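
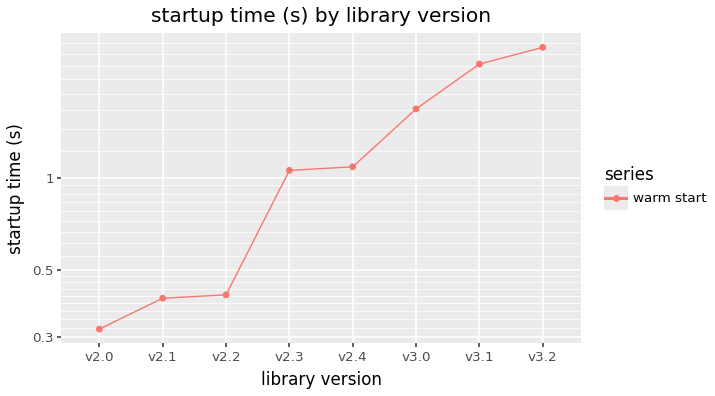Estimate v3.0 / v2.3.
v3.0 ≈ 1.6, v2.3 ≈ 1.0; 1.6/1.0 ≈ 1.6.

≈ 1.6×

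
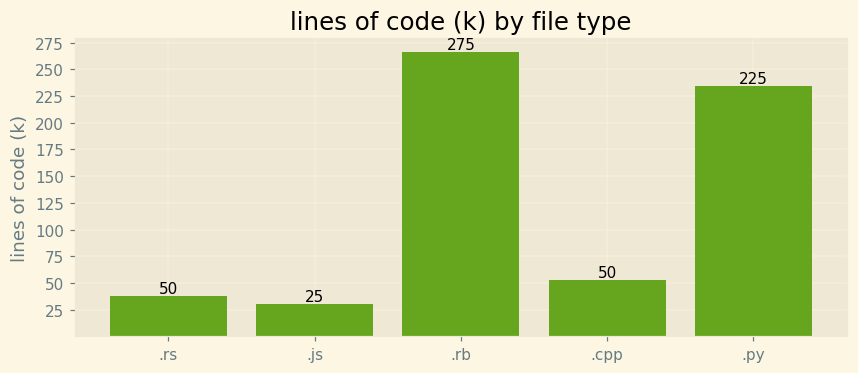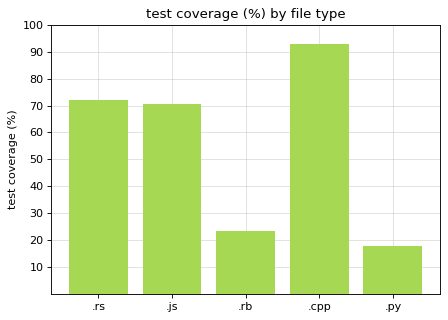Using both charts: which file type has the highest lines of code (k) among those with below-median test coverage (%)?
Chart 2 median test coverage (%) ≈ 70; below-median file types: .rb, .py. Among those, .rb has the highest lines of code (k) (≈ 275).

.rb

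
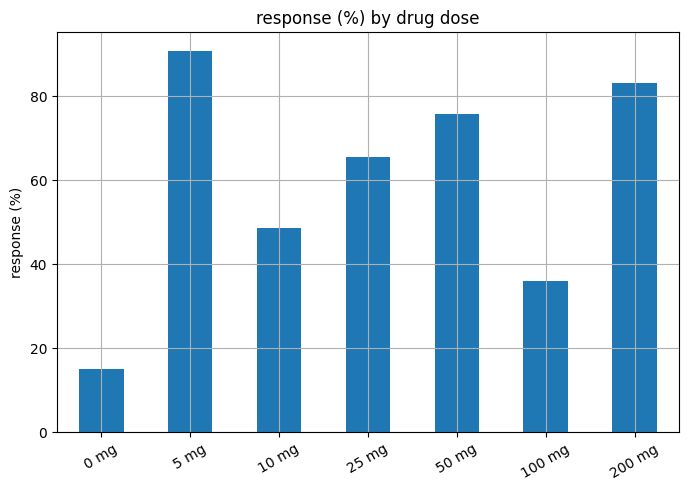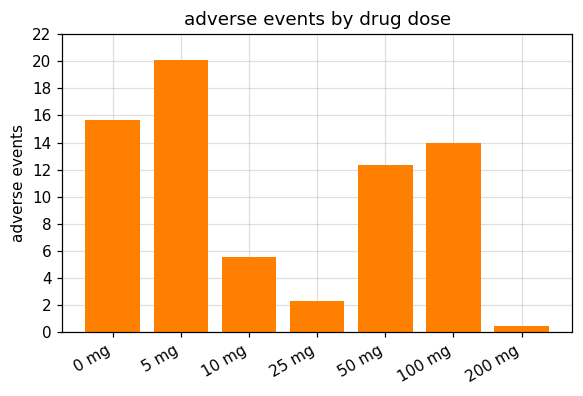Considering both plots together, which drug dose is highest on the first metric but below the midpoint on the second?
200 mg

Chart 2 median adverse events ≈ 12; below-median drug doses: 10 mg, 25 mg, 200 mg. Among those, 200 mg has the highest response (%) (≈ 80).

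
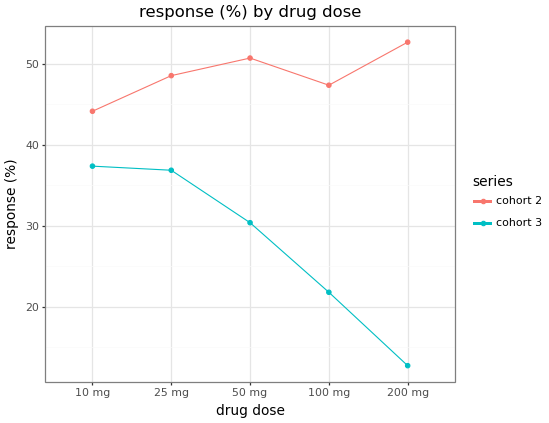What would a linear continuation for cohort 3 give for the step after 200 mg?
Last three: 30, 20, 15 → slope ≈ -7.5/step → next ≈ 7.5.

≈ 7.5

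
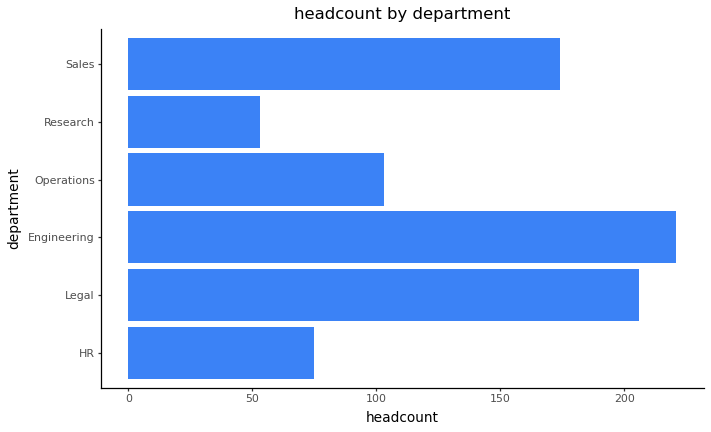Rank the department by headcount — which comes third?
Top 4: Engineering ≈ 220, Legal ≈ 200, Sales ≈ 180, Operations ≈ 100.

Sales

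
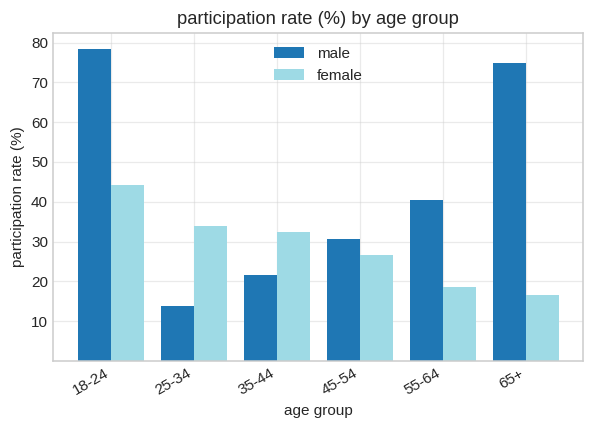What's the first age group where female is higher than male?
18-24: female ≈ 40 vs male ≈ 80 (not yet); 25-34: female ≈ 30 vs male ≈ 10 (first crossover).

25-34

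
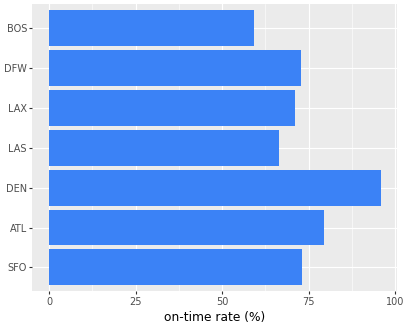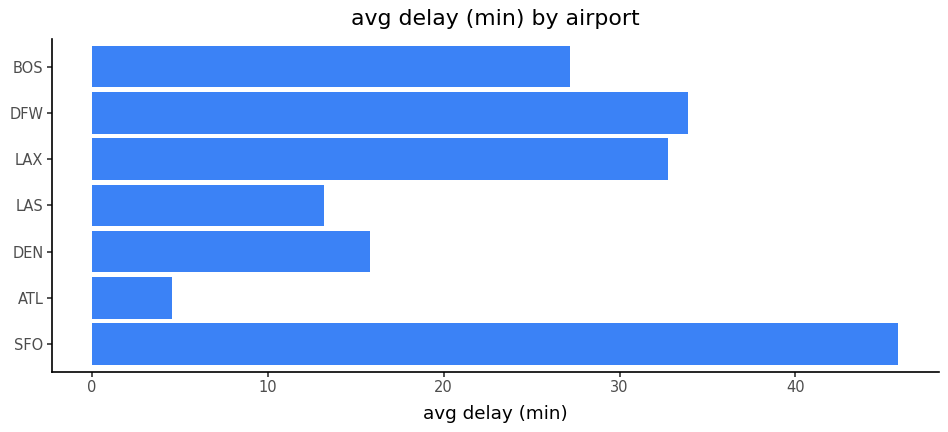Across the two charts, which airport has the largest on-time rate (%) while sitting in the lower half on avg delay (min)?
DEN

Chart 2 median avg delay (min) ≈ 25; below-median airports: ATL, DEN, LAS. Among those, DEN has the highest on-time rate (%) (≈ 100).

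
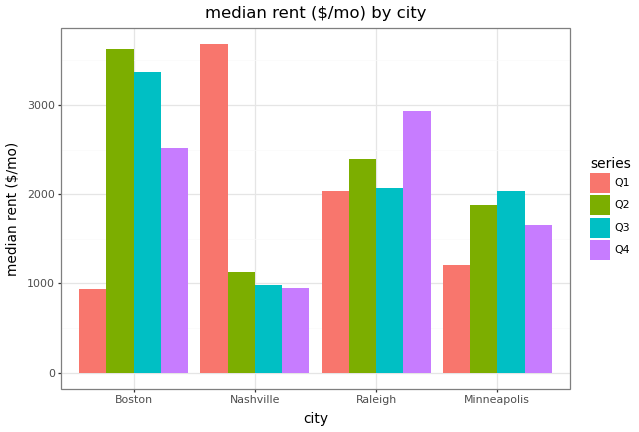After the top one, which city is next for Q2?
Top 3 for Q2: Boston ≈ 3500, Raleigh ≈ 2500, Minneapolis ≈ 2000.

Raleigh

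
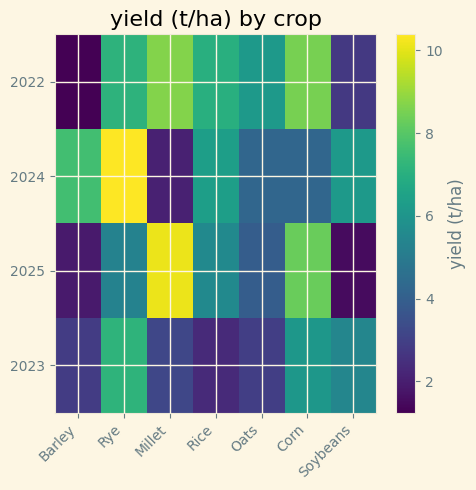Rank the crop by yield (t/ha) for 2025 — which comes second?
Corn

Top 3 for 2025: Millet ≈ 10, Corn ≈ 8, Rice ≈ 6.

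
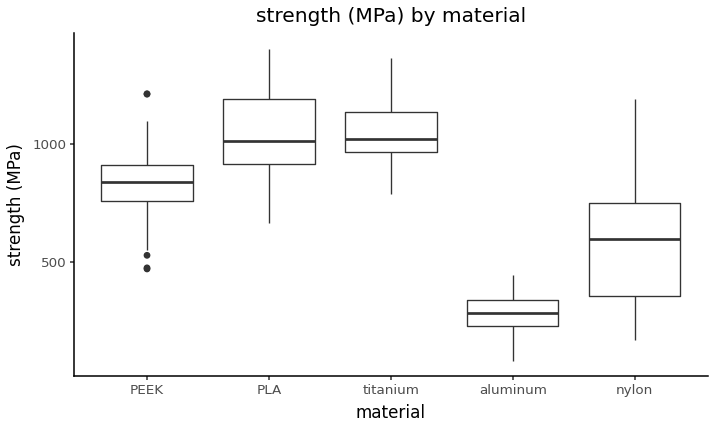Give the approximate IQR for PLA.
≈ 300

Q3 ≈ 1200, Q1 ≈ 900; IQR ≈ 300.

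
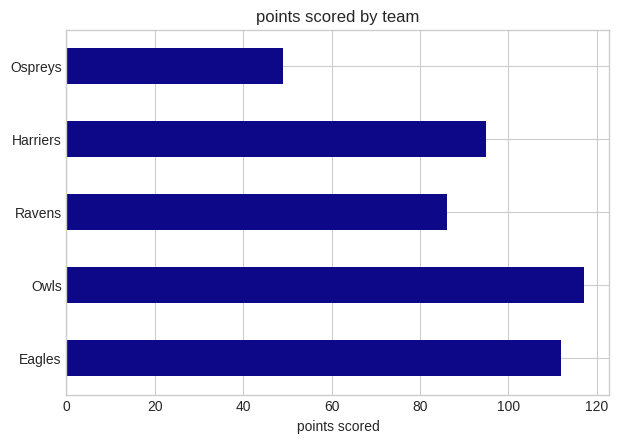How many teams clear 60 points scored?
Above 60: Eagles, Owls, Ravens, Harriers.

4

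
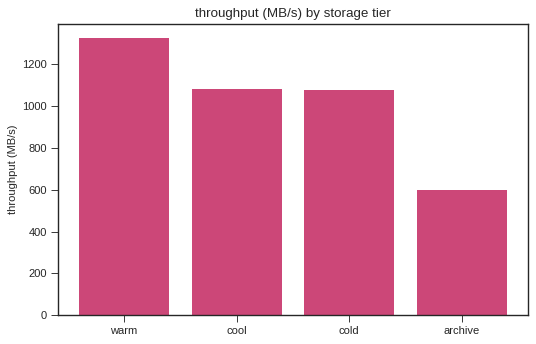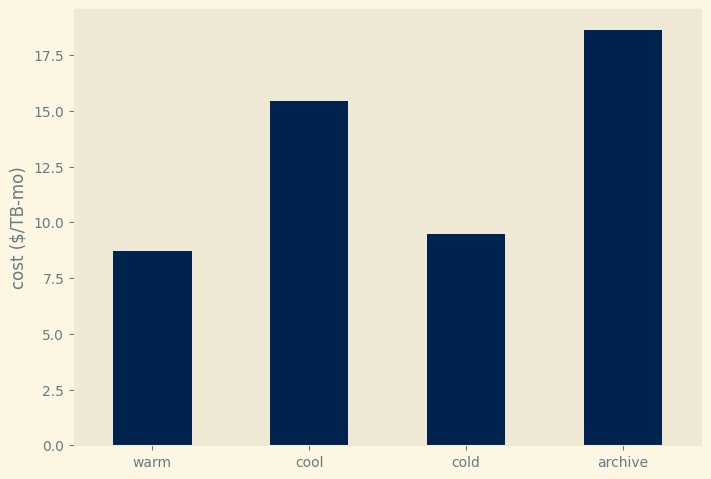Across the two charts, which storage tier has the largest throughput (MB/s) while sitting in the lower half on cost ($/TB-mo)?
Chart 2 median cost ($/TB-mo) ≈ 12; below-median storage tiers: warm, cold. Among those, warm has the highest throughput (MB/s) (≈ 1400).

warm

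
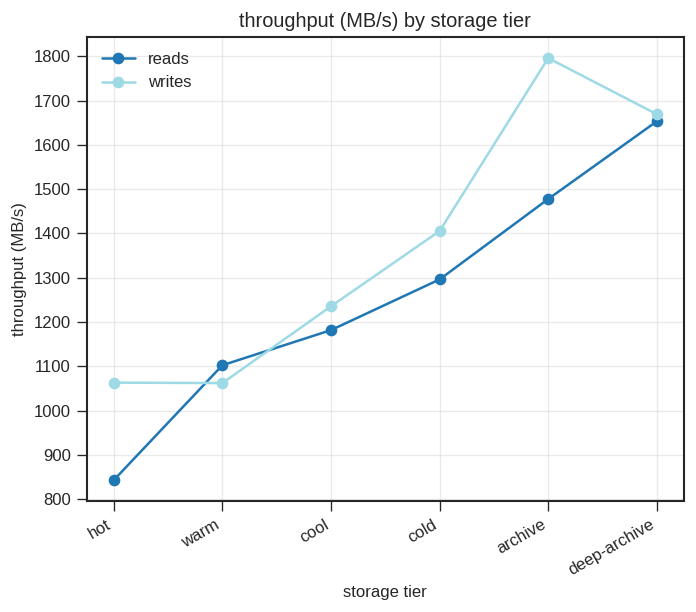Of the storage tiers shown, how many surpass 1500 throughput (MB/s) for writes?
Above 1500: archive, deep-archive.

2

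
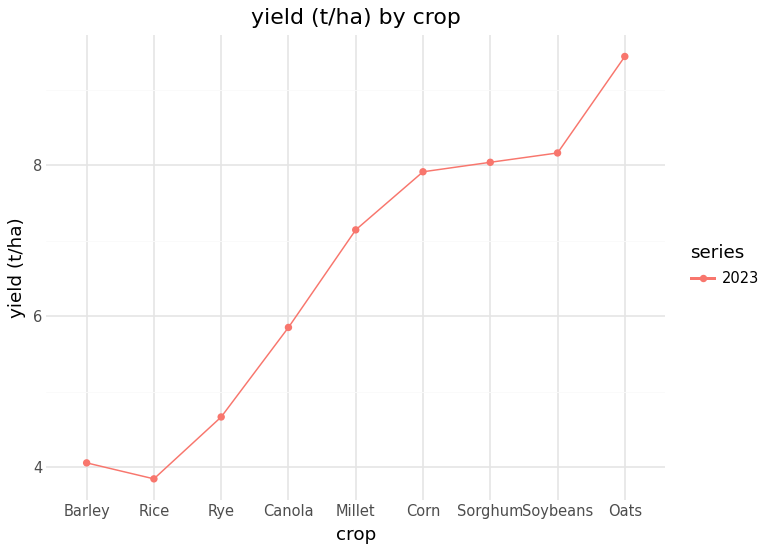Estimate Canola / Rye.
≈ 1.33×

Canola ≈ 6.0, Rye ≈ 4.5; 6.0/4.5 ≈ 1.33.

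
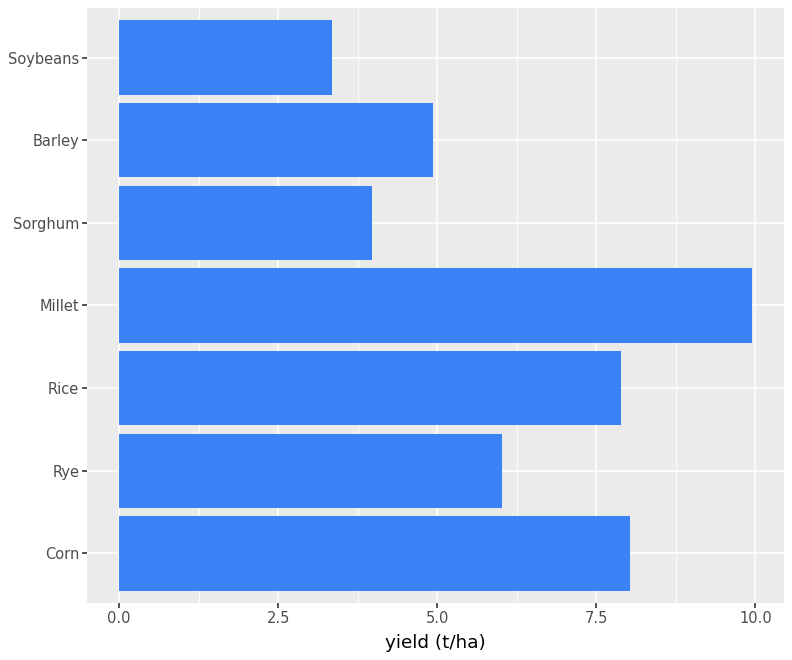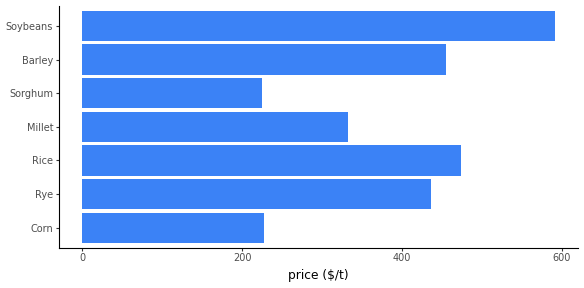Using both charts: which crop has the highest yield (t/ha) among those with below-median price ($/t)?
Millet

Chart 2 median price ($/t) ≈ 400; below-median crops: Corn, Millet, Sorghum. Among those, Millet has the highest yield (t/ha) (≈ 10).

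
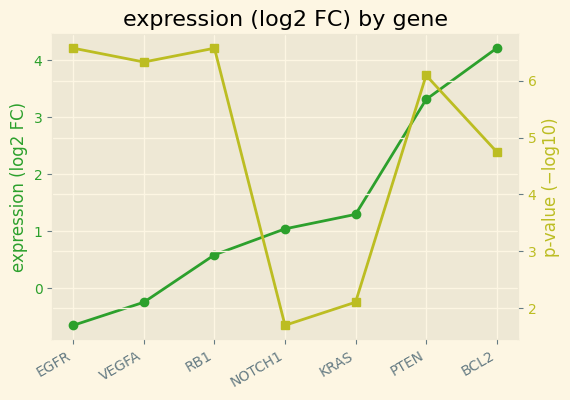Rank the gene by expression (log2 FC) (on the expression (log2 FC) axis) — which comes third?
Top 4 (on the expression (log2 FC) axis): BCL2 ≈ 4.0, PTEN ≈ 3.5, KRAS ≈ 1.5, NOTCH1 ≈ 1.0.

KRAS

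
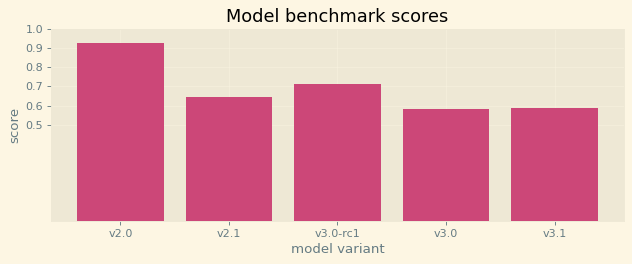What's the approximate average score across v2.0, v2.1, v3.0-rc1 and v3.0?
≈ 0.7

(0.9 + 0.6 + 0.7 + 0.6) / 4 ≈ 0.7.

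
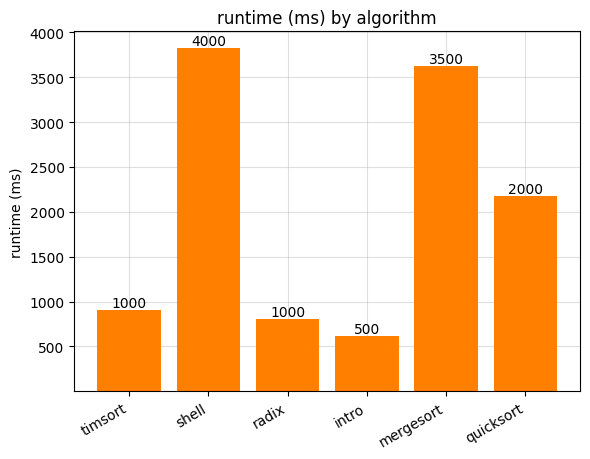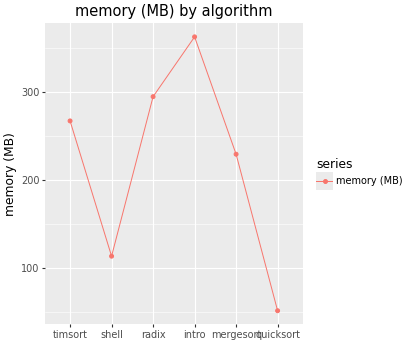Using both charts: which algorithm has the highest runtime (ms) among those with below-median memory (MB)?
Chart 2 median memory (MB) ≈ 250; below-median algorithms: shell, mergesort, quicksort. Among those, shell has the highest runtime (ms) (≈ 4000).

shell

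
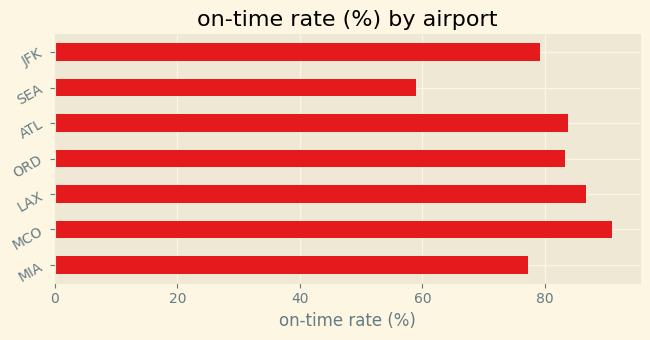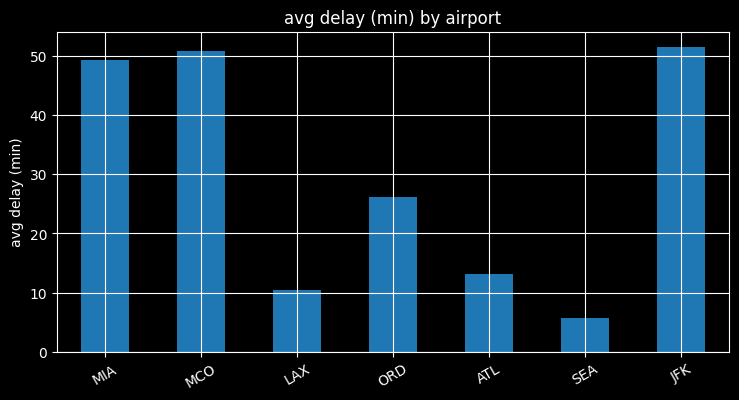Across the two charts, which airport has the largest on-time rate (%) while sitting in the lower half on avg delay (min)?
LAX

Chart 2 median avg delay (min) ≈ 25; below-median airports: LAX, ATL, SEA. Among those, LAX has the highest on-time rate (%) (≈ 90).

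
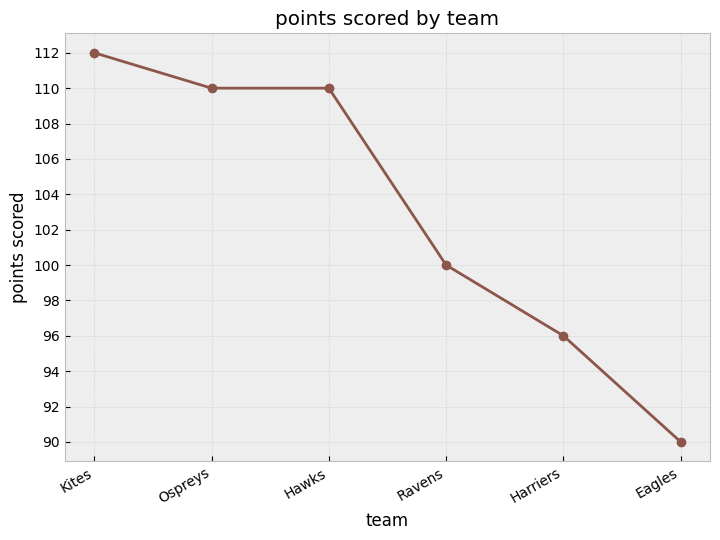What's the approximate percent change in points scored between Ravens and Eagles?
Ravens ≈ 100, Eagles ≈ 90; (90 − 100) / 100 ≈ -10%.

≈ -10%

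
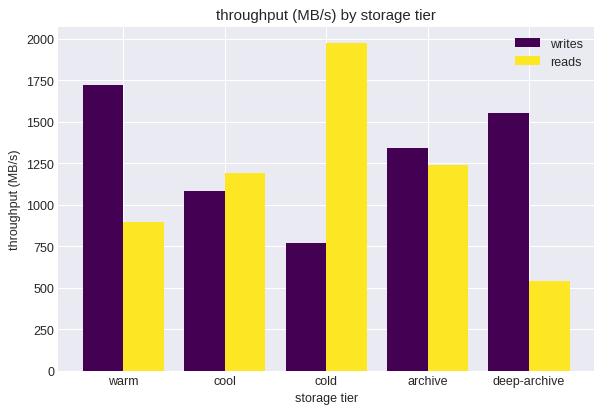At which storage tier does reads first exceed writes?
cool

warm: reads ≈ 800 vs writes ≈ 1800 (not yet); cool: reads ≈ 1200 vs writes ≈ 1000 (first crossover).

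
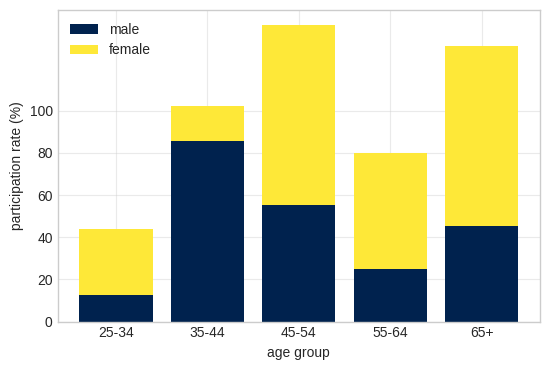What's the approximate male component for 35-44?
≈ 80

male top ≈ 80, bottom ≈ 0; segment ≈ 80.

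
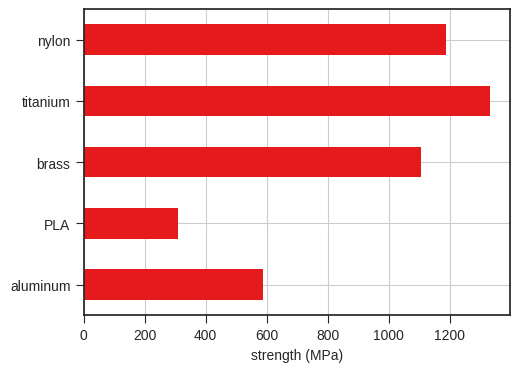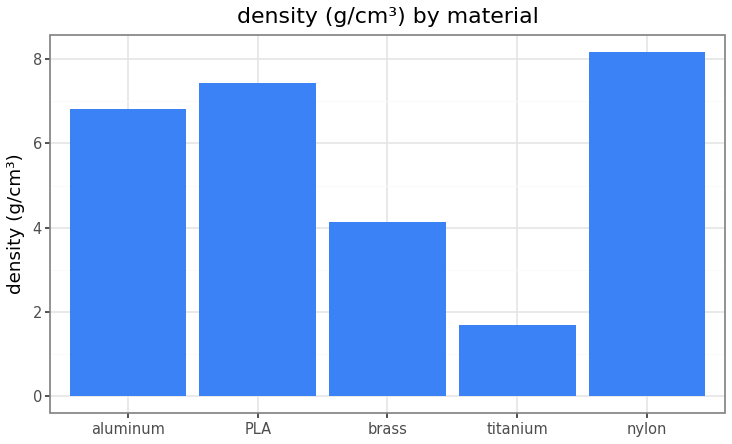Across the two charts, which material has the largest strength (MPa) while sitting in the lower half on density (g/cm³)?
titanium

Chart 2 median density (g/cm³) ≈ 7; below-median materials: brass, titanium. Among those, titanium has the highest strength (MPa) (≈ 1400).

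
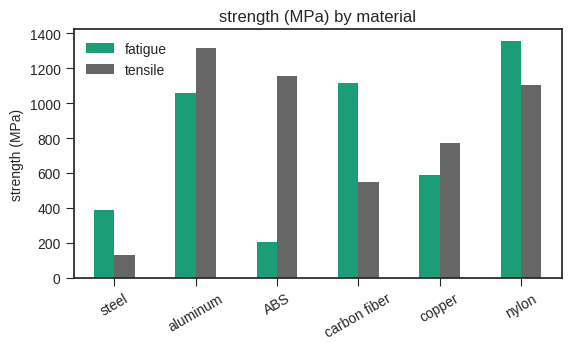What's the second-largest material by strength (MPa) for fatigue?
carbon fiber

Top 3 for fatigue: nylon ≈ 1400, carbon fiber ≈ 1200, aluminum ≈ 1000.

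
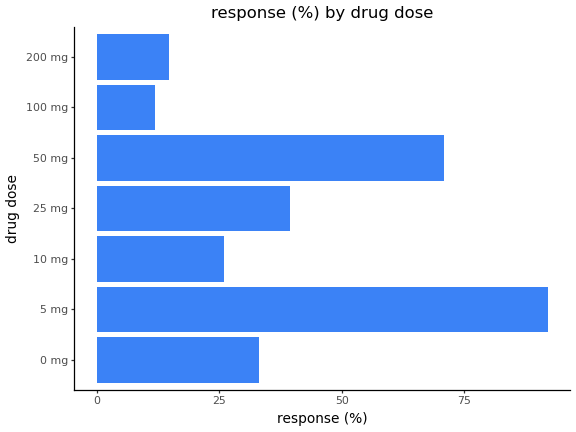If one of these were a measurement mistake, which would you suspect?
5 mg ≈ 90; the rest sit between ≈ 10 and ≈ 70.

5 mg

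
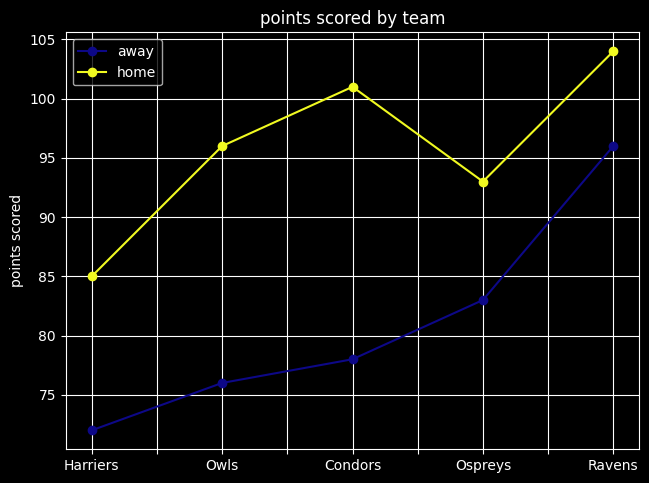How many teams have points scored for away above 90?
Above 90: Ravens.

1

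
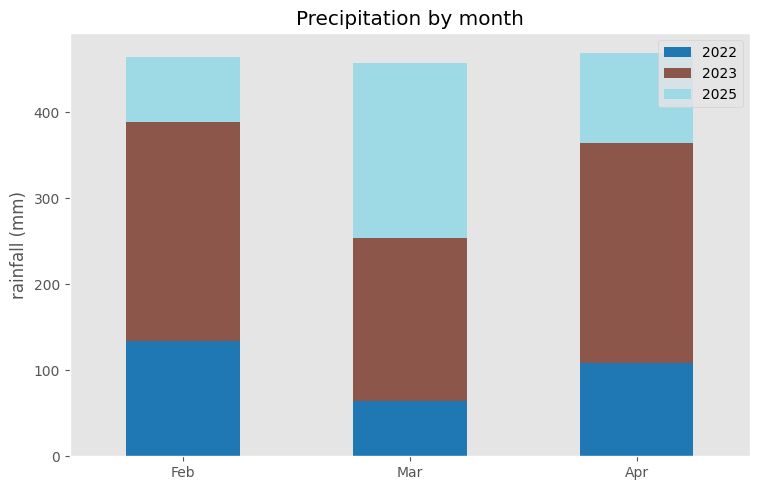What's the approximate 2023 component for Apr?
≈ 250

2023 top ≈ 350, bottom ≈ 100; segment ≈ 250.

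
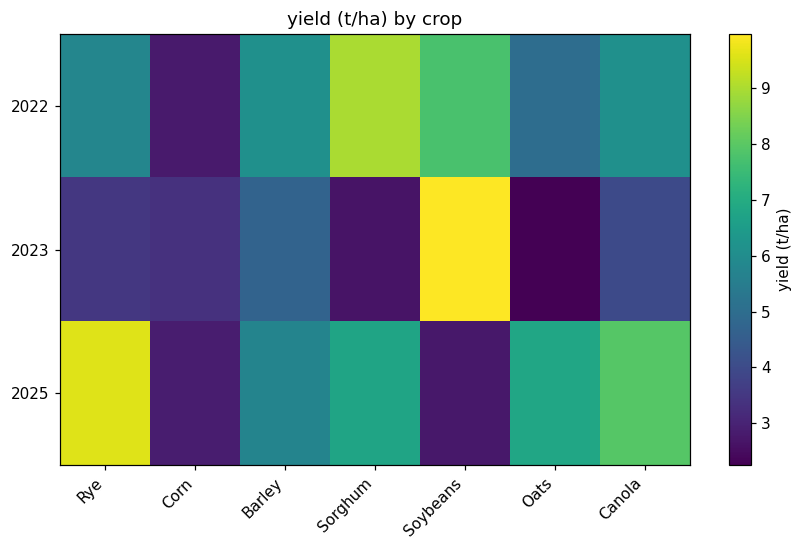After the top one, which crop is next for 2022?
Soybeans

Top 3 for 2022: Sorghum ≈ 9, Soybeans ≈ 8, Canola ≈ 6.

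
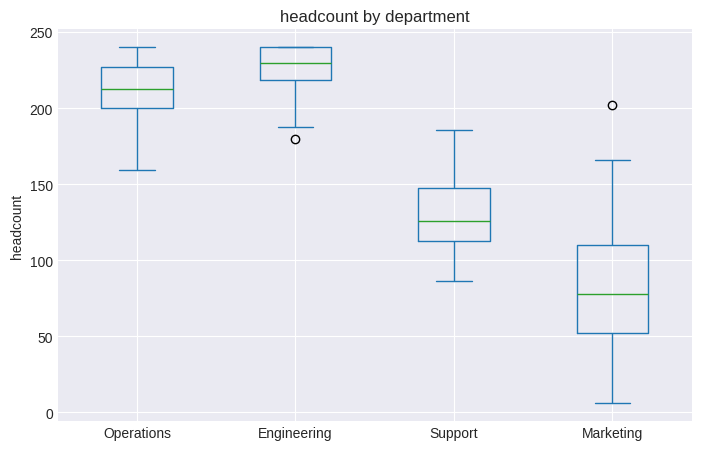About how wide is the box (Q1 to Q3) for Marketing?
Q3 ≈ 120, Q1 ≈ 60; IQR ≈ 60.

≈ 60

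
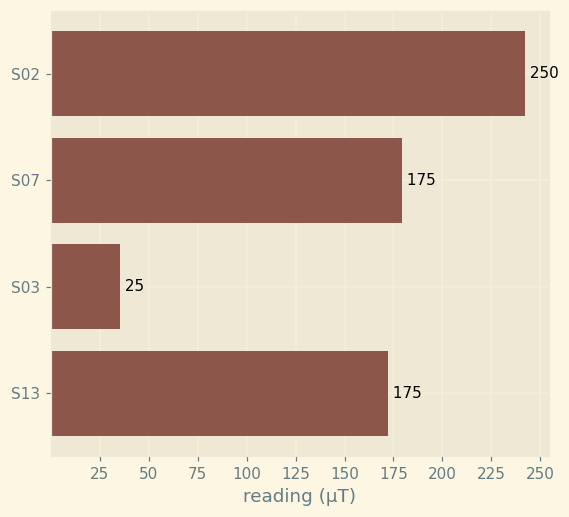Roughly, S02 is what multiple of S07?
≈ 1.43×

S02 ≈ 250, S07 ≈ 175; 250/175 ≈ 1.43.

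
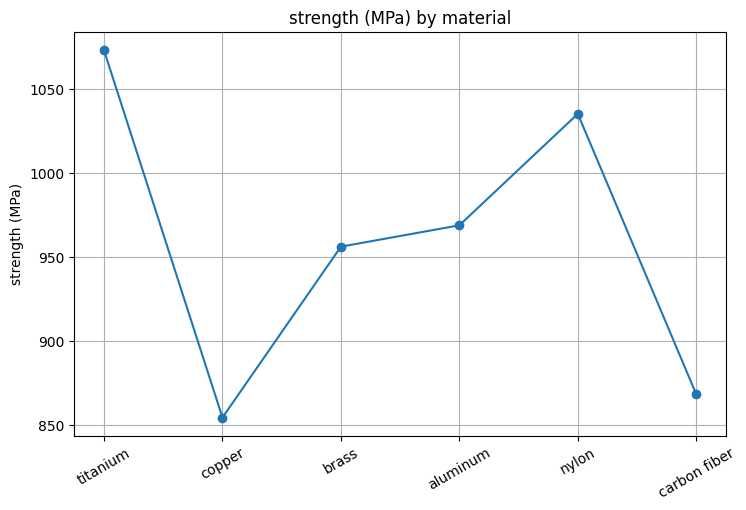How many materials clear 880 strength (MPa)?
Above 880: titanium, brass, aluminum, nylon.

4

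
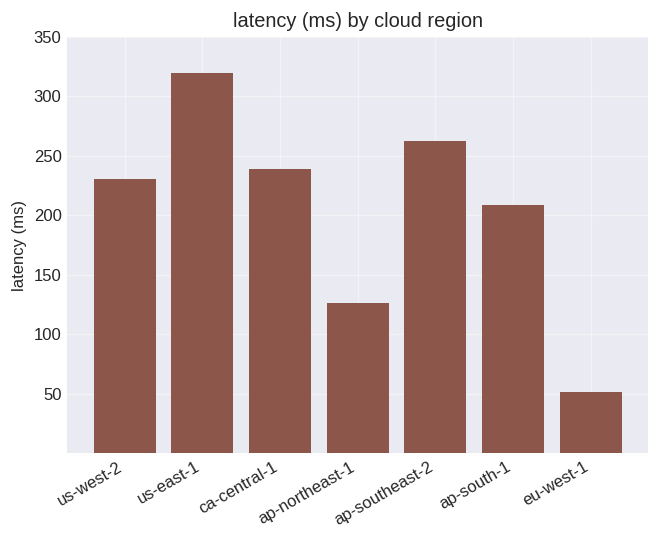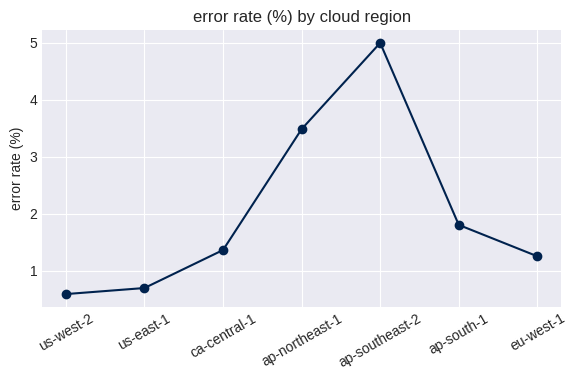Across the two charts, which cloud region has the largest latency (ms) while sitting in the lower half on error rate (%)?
us-east-1

Chart 2 median error rate (%) ≈ 1.5; below-median cloud regions: us-west-2, us-east-1, eu-west-1. Among those, us-east-1 has the highest latency (ms) (≈ 300).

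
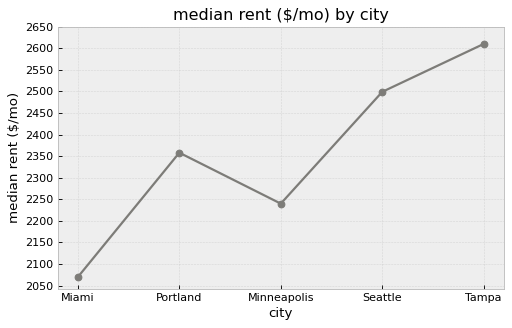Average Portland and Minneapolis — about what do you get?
≈ 2300

(2350 + 2250) / 2 ≈ 2300.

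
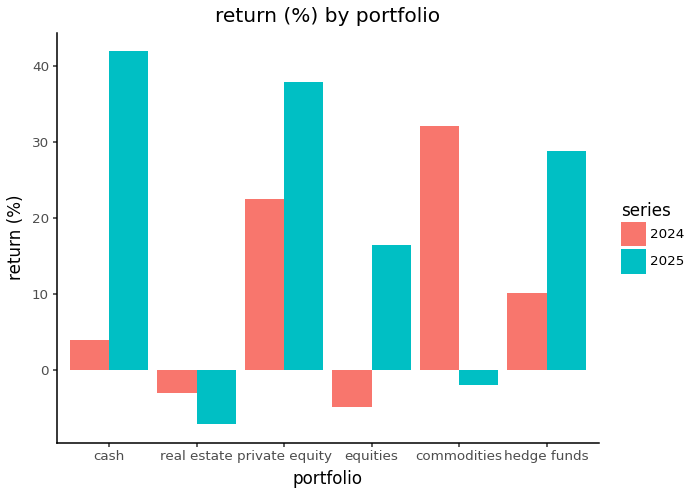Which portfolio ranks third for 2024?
Top 4 for 2024: commodities ≈ 30, private equity ≈ 25, hedge funds ≈ 10, cash ≈ 5.

hedge funds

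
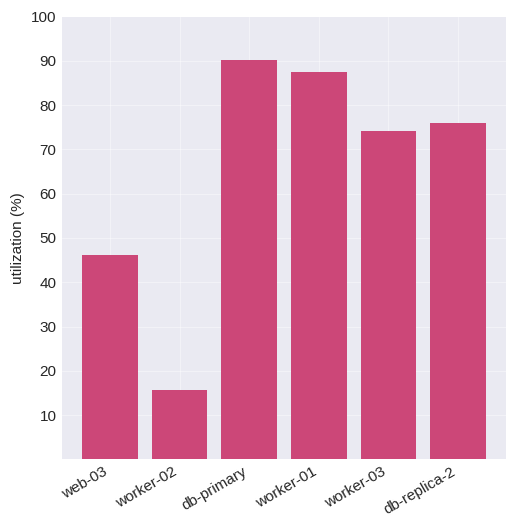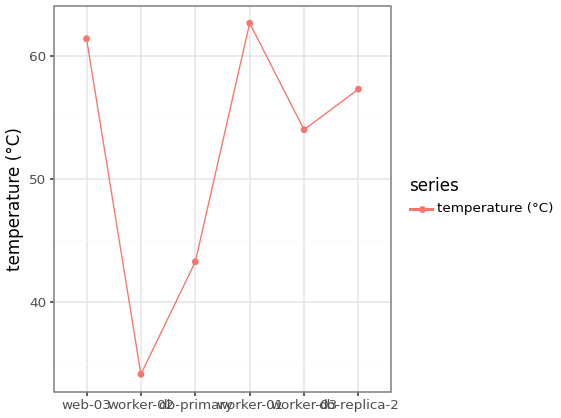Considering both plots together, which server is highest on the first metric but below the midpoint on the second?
Chart 2 median temperature (°C) ≈ 60; below-median servers: worker-02, db-primary, worker-03. Among those, db-primary has the highest utilization (%) (≈ 90).

db-primary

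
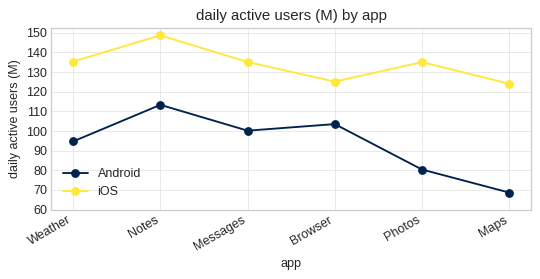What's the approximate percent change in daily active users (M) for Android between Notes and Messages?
Notes ≈ 110, Messages ≈ 100; (100 − 110) / 110 ≈ -9.1%.

≈ -9.1%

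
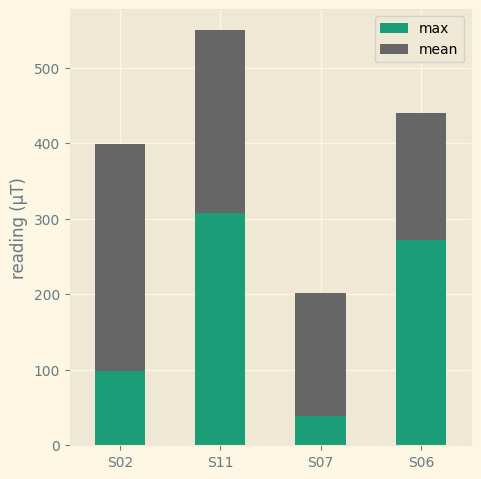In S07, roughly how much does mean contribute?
≈ 150

mean top ≈ 200, bottom ≈ 50; segment ≈ 150.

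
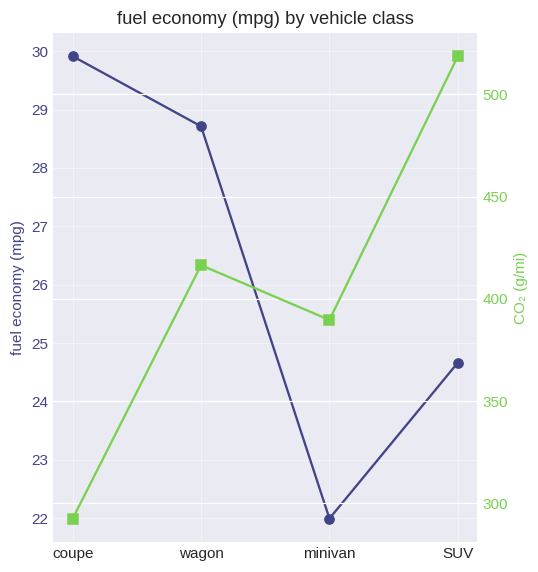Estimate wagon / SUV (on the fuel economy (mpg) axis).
wagon ≈ 29, SUV ≈ 25; 29/25 ≈ 1.16.

≈ 1.16×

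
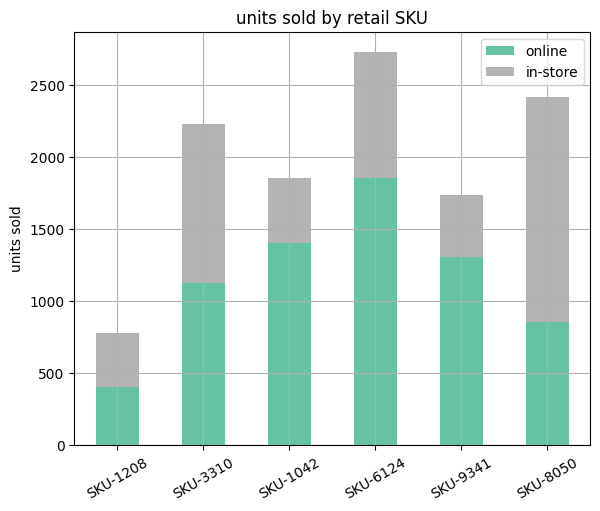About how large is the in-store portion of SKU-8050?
≈ 1500

in-store top ≈ 2500, bottom ≈ 1000; segment ≈ 1500.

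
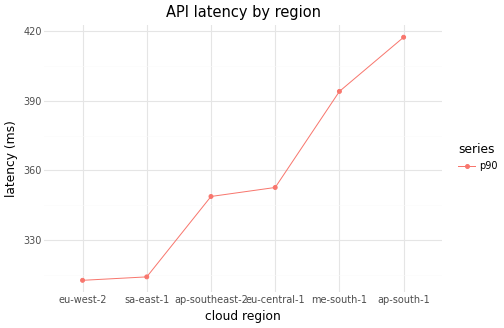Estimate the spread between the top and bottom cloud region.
Max ap-south-1 ≈ 420, min eu-west-2 ≈ 310; range ≈ 110.

≈ 110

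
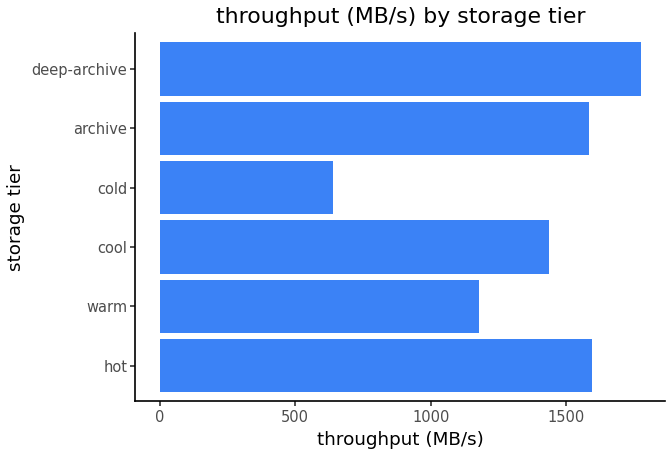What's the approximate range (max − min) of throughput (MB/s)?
Max deep-archive ≈ 1800, min cold ≈ 600; range ≈ 1200.

≈ 1200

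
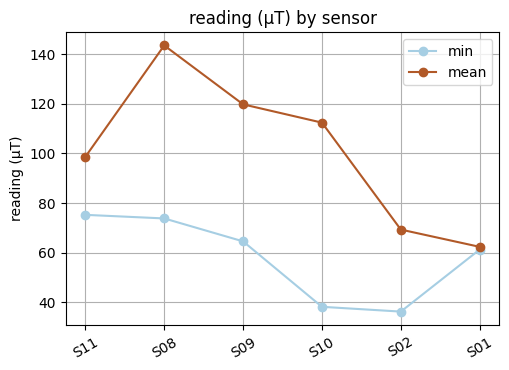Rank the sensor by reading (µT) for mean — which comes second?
S09

Top 3 for mean: S08 ≈ 140, S09 ≈ 120, S10 ≈ 110.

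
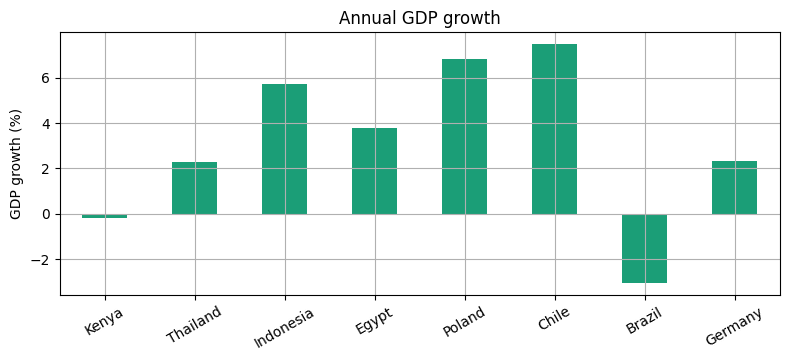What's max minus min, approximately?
≈ 10

Max Chile ≈ 7, min Brazil ≈ -3; range ≈ 10.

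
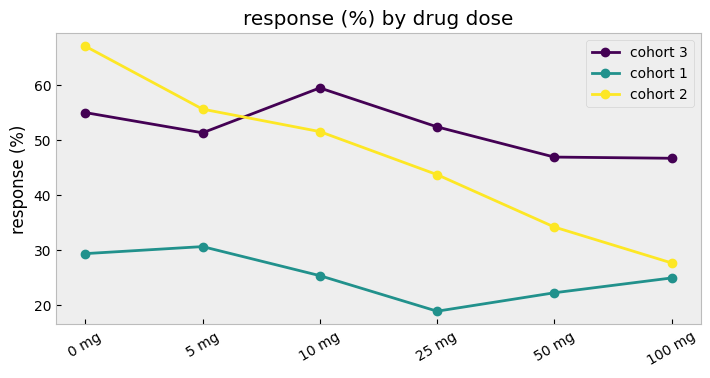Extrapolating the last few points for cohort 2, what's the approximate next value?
≈ 22.5

Last three: 45, 35, 30 → slope ≈ -7.5/step → next ≈ 22.5.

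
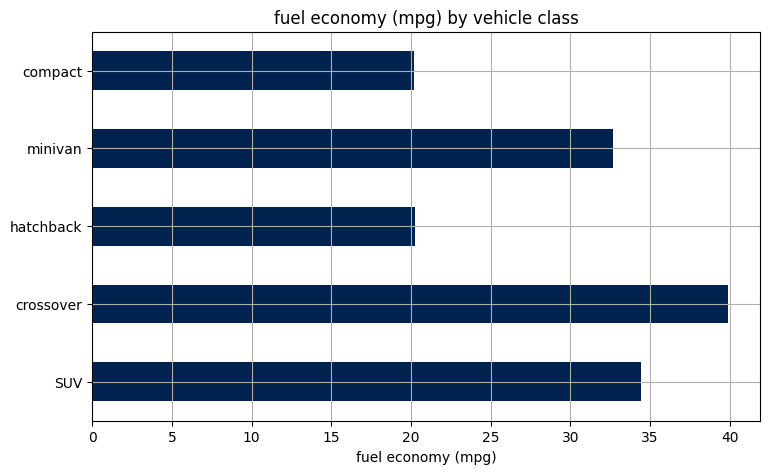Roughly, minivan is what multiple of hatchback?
minivan ≈ 35, hatchback ≈ 20; 35/20 ≈ 1.75.

≈ 1.75×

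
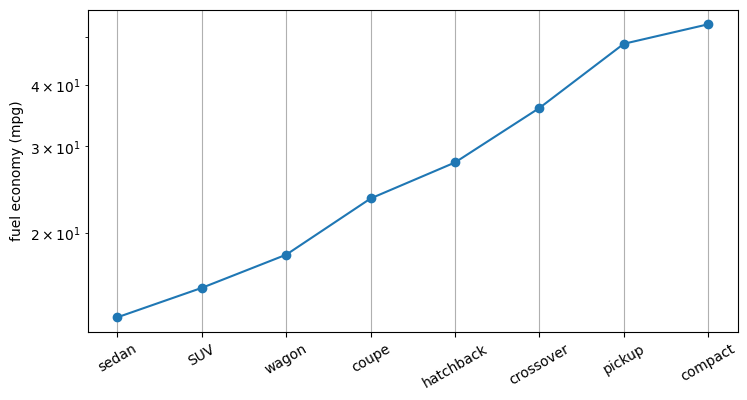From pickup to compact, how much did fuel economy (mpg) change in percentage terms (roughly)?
≈ +10%

pickup ≈ 50, compact ≈ 55; (55 − 50) / 50 ≈ +10%.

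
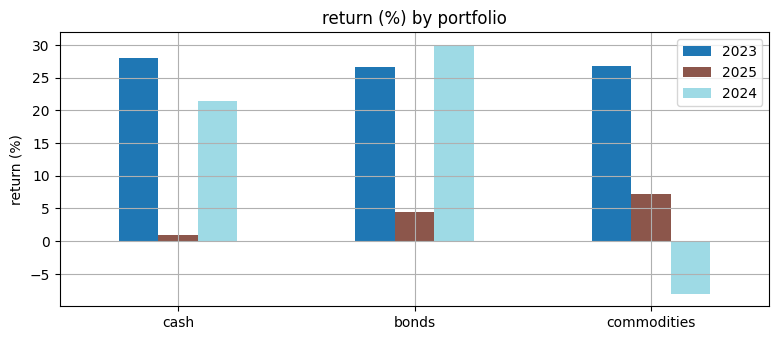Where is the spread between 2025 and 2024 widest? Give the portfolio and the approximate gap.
bonds: 2025 ≈ 5, 2024 ≈ 30 → gap ≈ 25. Next-largest (cash) is only ≈ 20.

bonds, ≈ 25 %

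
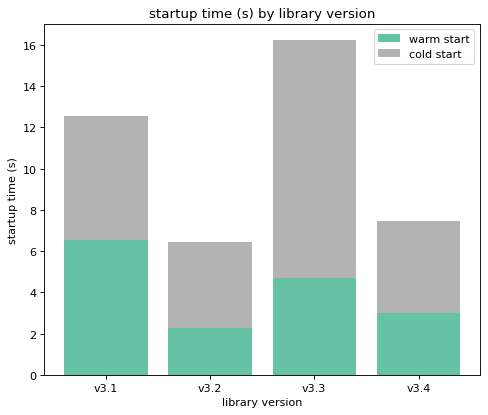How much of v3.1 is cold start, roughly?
≈ 6

cold start top ≈ 12, bottom ≈ 6; segment ≈ 6.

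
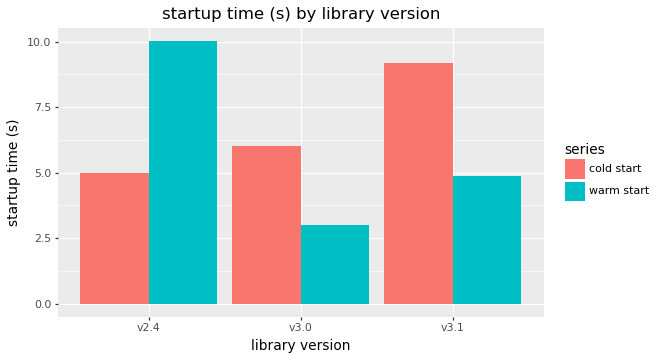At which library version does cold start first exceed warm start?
v3.0

v2.4: cold start ≈ 5 vs warm start ≈ 10 (not yet); v3.0: cold start ≈ 6 vs warm start ≈ 3 (first crossover).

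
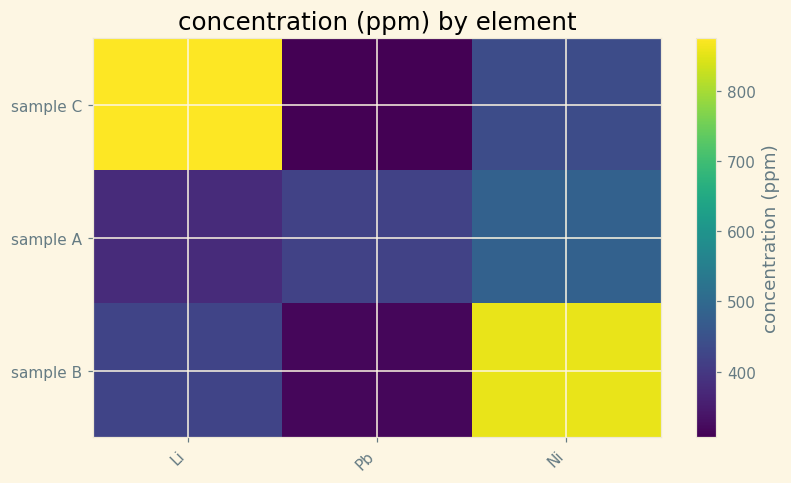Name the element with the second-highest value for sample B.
Li

Top 3 for sample B: Ni ≈ 850, Li ≈ 400, Pb ≈ 300.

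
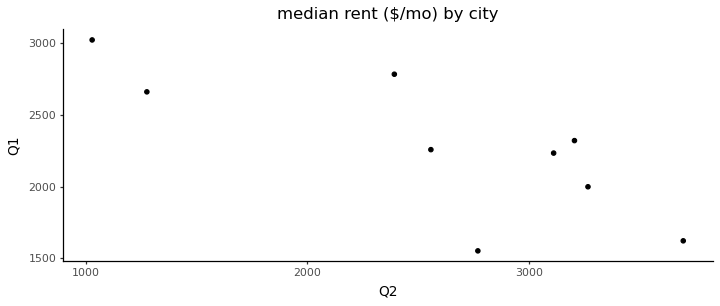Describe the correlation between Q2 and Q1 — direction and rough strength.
negative, strong

Points are negatively correlated; strong (|r| ≈ 0.8).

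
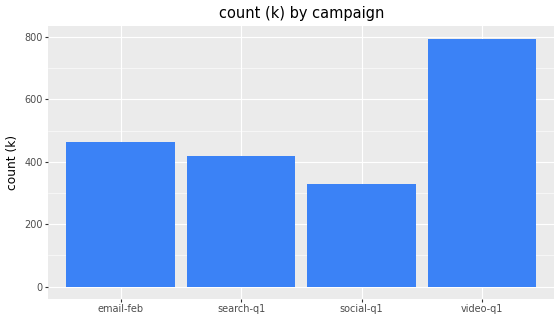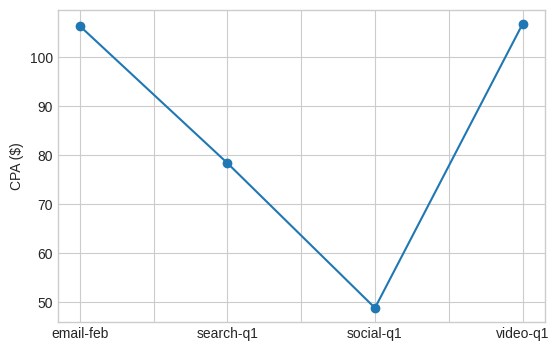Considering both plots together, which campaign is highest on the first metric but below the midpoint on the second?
search-q1

Chart 2 median CPA ($) ≈ 90; below-median campaigns: search-q1, social-q1. Among those, search-q1 has the highest count (k) (≈ 400).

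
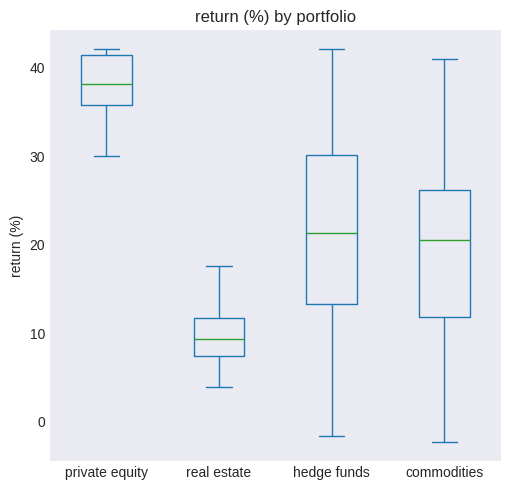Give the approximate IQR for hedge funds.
≈ 15

Q3 ≈ 30, Q1 ≈ 15; IQR ≈ 15.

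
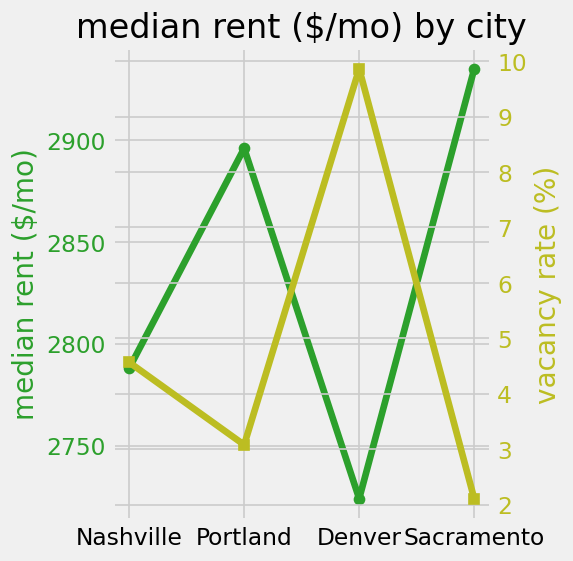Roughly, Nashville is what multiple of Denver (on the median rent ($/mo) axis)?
≈ 1.02×

Nashville ≈ 2780, Denver ≈ 2720; 2780/2720 ≈ 1.02.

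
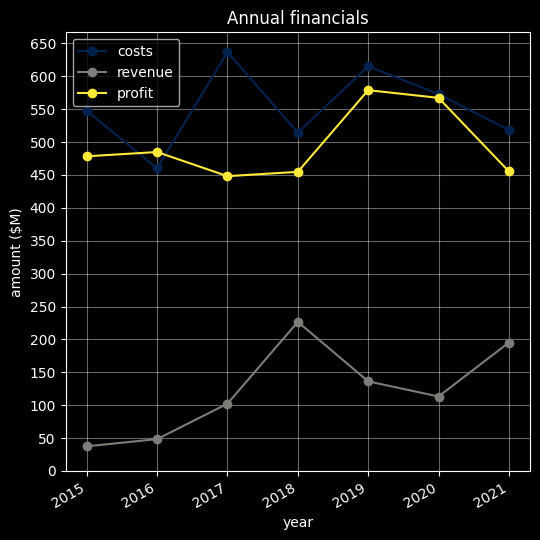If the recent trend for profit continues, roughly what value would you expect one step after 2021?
≈ 375

Last three: 600, 550, 450 → slope ≈ -75/step → next ≈ 375.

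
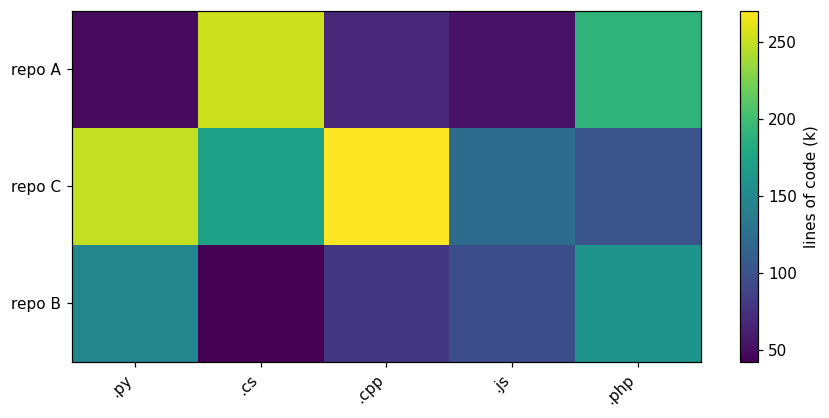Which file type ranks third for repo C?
.cs

Top 4 for repo C: .cpp ≈ 280, .py ≈ 240, .cs ≈ 180, .js ≈ 120.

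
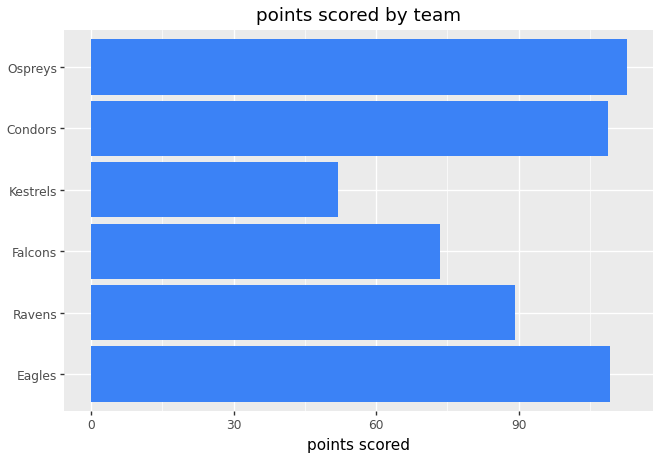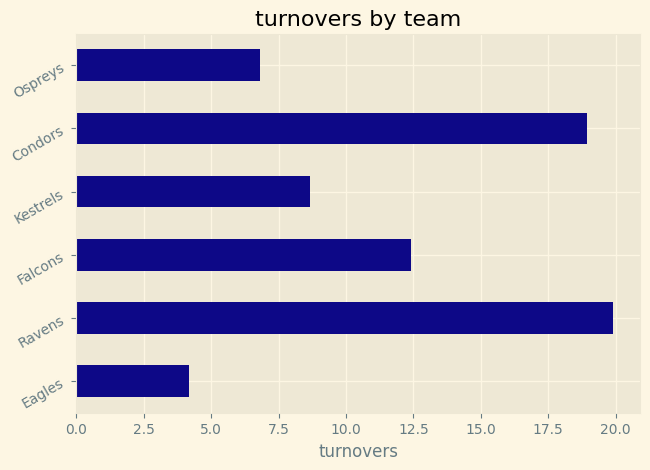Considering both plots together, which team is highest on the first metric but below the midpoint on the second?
Ospreys

Chart 2 median turnovers ≈ 10; below-median teams: Eagles, Kestrels, Ospreys. Among those, Ospreys has the highest points scored (≈ 120).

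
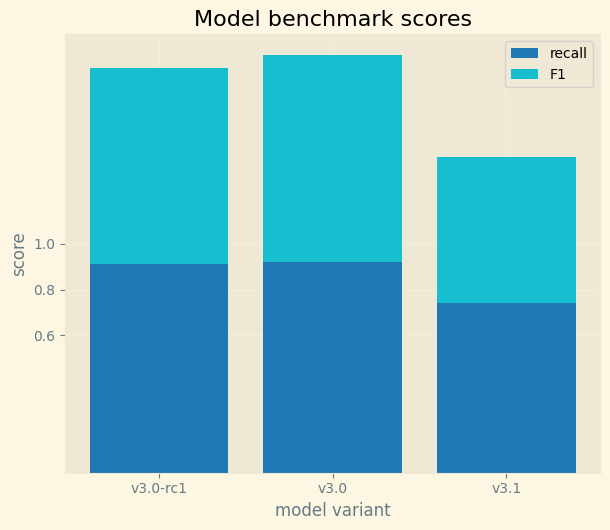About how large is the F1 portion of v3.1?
≈ 0.6

F1 top ≈ 1.4, bottom ≈ 0.8; segment ≈ 0.6.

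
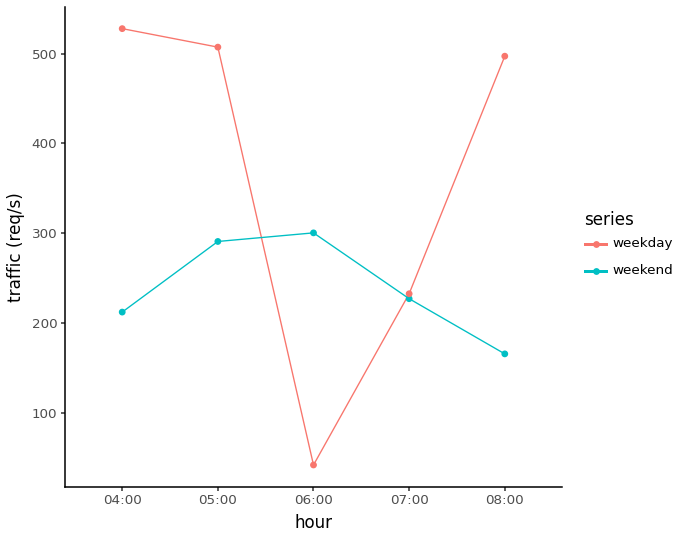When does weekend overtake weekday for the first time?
06:00

05:00: weekend ≈ 300 vs weekday ≈ 500 (not yet); 06:00: weekend ≈ 300 vs weekday ≈ 50 (first crossover).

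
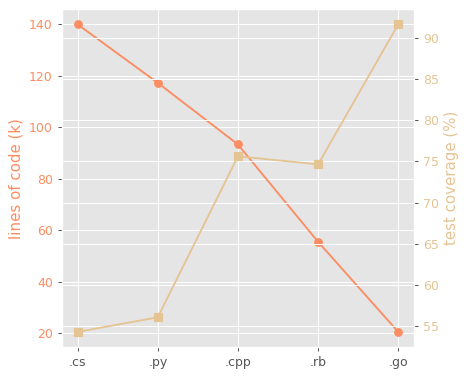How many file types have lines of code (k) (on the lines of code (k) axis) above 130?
1

Above 130: .cs.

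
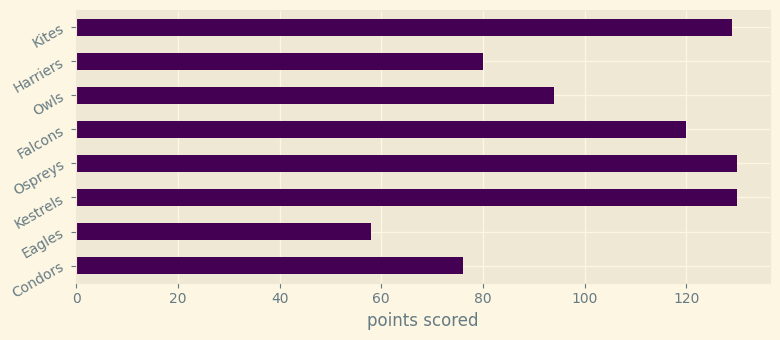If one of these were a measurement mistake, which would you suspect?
Eagles ≈ 60; the rest sit between ≈ 80 and ≈ 120.

Eagles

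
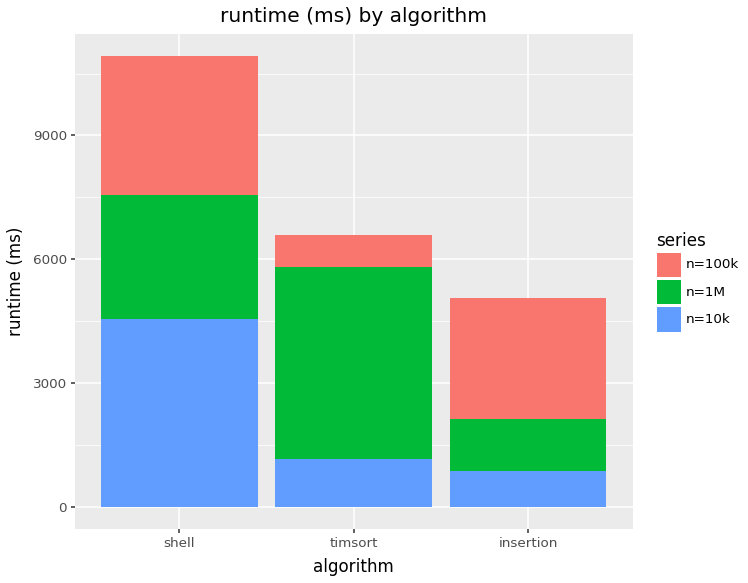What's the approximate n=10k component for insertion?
≈ 1000

n=10k top ≈ 1000, bottom ≈ 0; segment ≈ 1000.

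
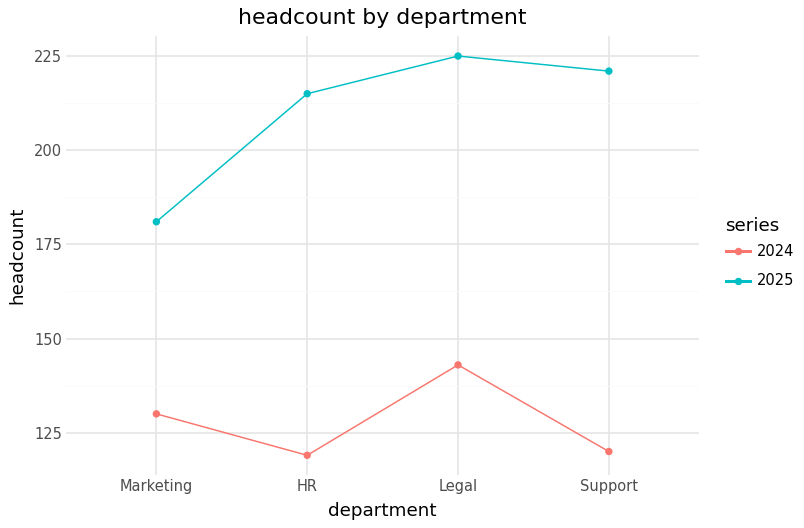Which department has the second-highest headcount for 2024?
Top 3 for 2024: Legal ≈ 140, Marketing ≈ 130, Support ≈ 120.

Marketing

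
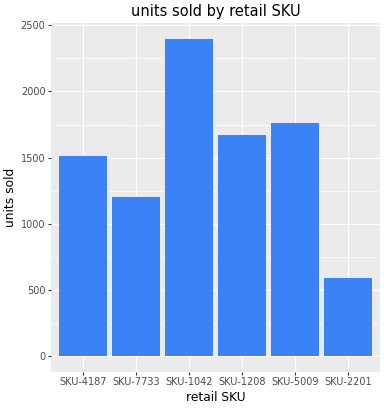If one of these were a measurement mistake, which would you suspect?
SKU-2201

SKU-2201 ≈ 600; the rest sit between ≈ 1200 and ≈ 2400.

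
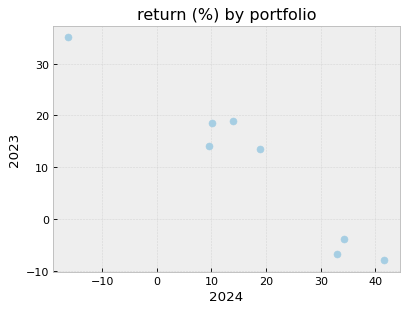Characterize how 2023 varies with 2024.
negative, strong

Points are negatively correlated; strong (|r| ≈ 1.0).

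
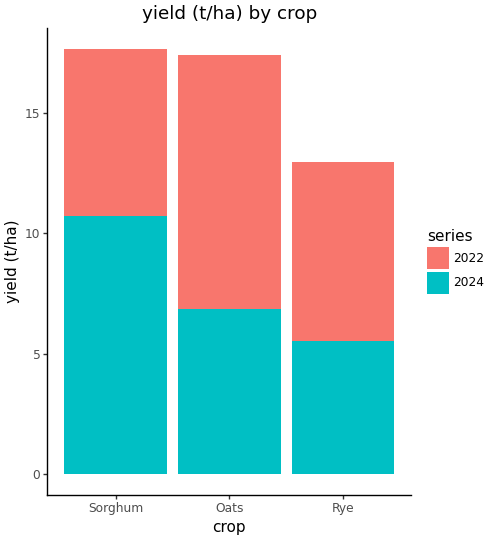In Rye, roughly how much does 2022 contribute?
2022 top ≈ 12, bottom ≈ 6; segment ≈ 6.

≈ 6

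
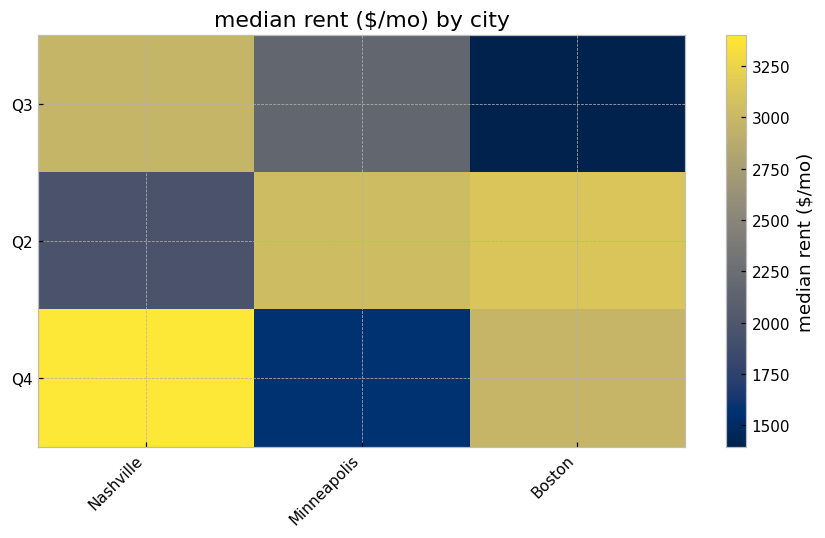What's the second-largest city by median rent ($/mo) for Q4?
Boston

Top 3 for Q4: Nashville ≈ 3400, Boston ≈ 3000, Minneapolis ≈ 1600.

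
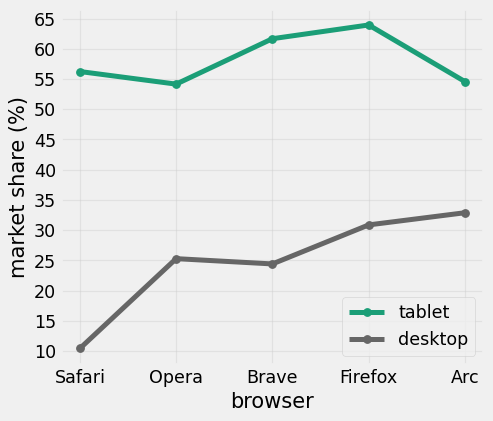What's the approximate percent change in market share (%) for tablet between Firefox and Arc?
≈ -15.4%

Firefox ≈ 65, Arc ≈ 55; (55 − 65) / 65 ≈ -15.4%.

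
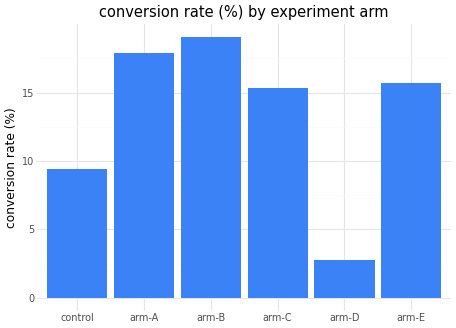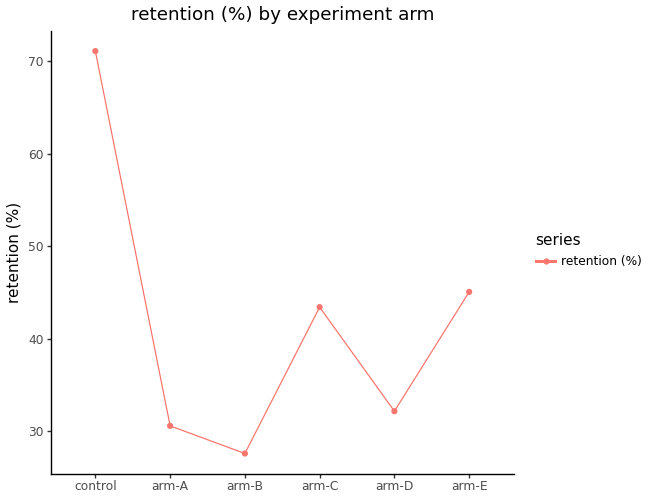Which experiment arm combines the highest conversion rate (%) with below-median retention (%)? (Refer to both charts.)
Chart 2 median retention (%) ≈ 40; below-median experiment arms: arm-A, arm-B, arm-D. Among those, arm-B has the highest conversion rate (%) (≈ 20).

arm-B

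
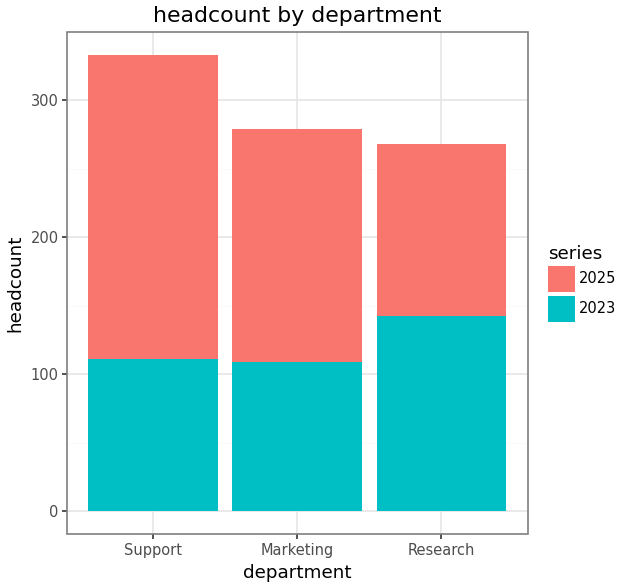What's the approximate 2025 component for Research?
2025 top ≈ 250, bottom ≈ 150; segment ≈ 100.

≈ 100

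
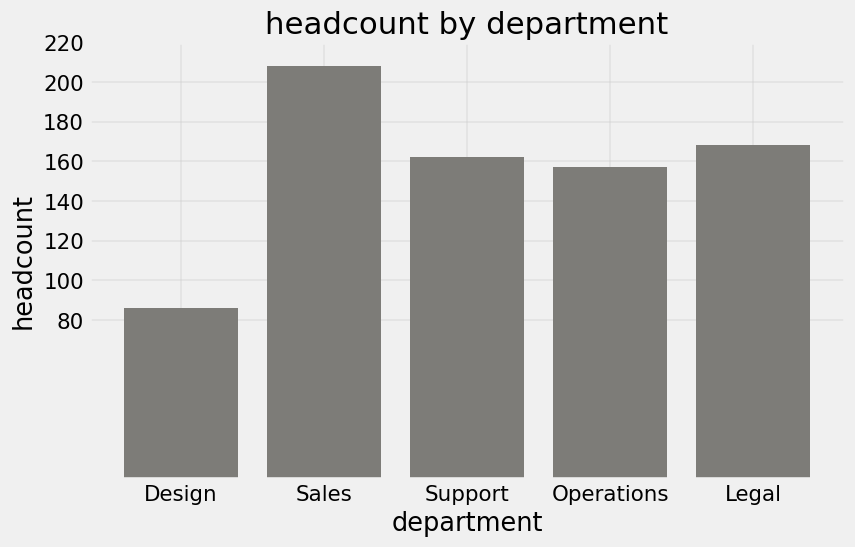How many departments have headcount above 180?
Above 180: Sales.

1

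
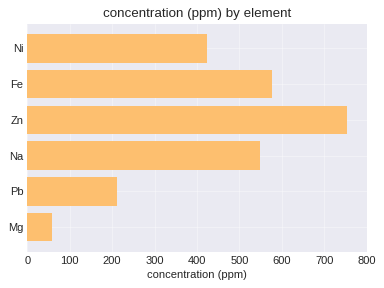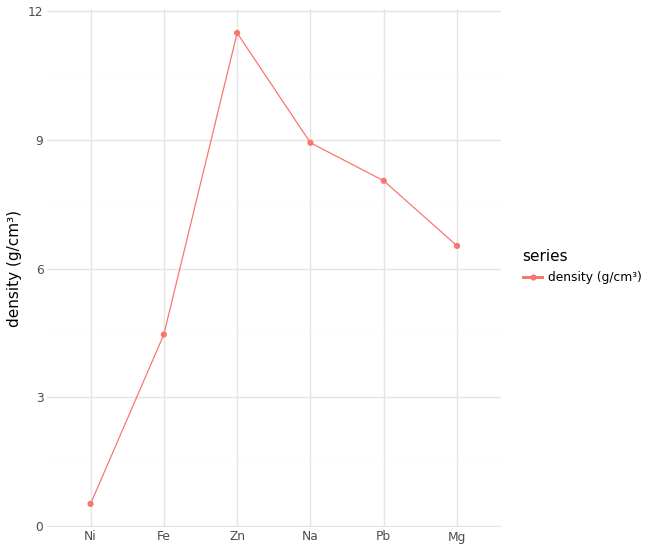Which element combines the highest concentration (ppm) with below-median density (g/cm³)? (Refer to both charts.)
Chart 2 median density (g/cm³) ≈ 8; below-median elements: Ni, Fe, Mg. Among those, Fe has the highest concentration (ppm) (≈ 600).

Fe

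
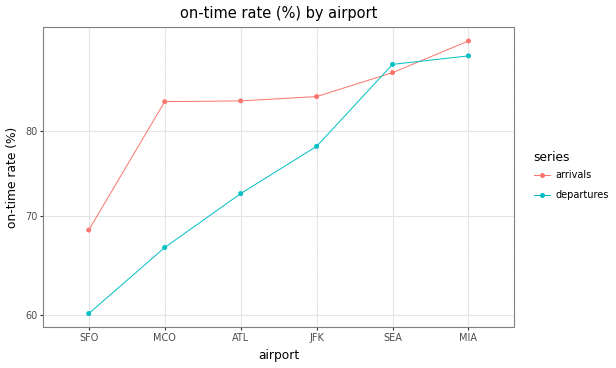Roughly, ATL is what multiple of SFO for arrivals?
≈ 1.21×

ATL ≈ 85, SFO ≈ 70; 85/70 ≈ 1.21.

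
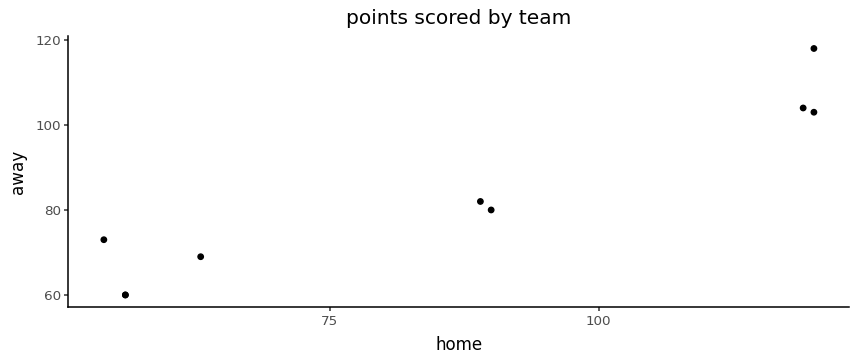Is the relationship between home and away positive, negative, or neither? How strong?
positive, strong

Points are positively correlated; strong (|r| ≈ 0.9).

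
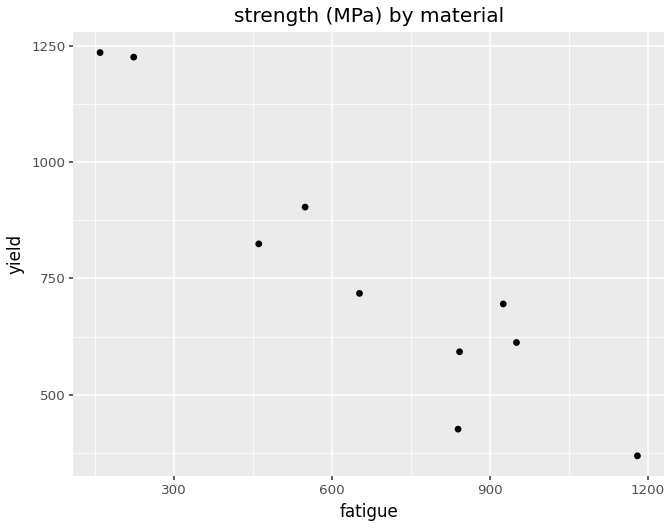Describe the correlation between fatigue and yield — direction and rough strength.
Points are negatively correlated; strong (|r| ≈ 0.9).

negative, strong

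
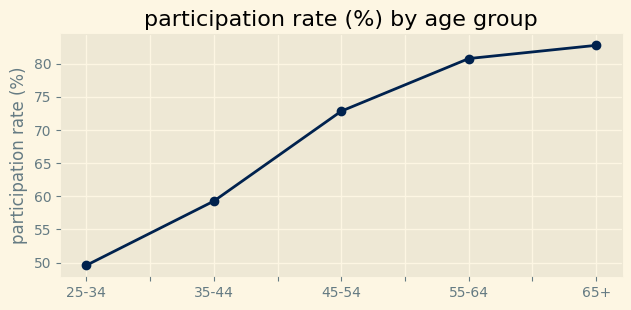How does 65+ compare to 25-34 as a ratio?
≈ 1.7×

65+ ≈ 85, 25-34 ≈ 50; 85/50 ≈ 1.7.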